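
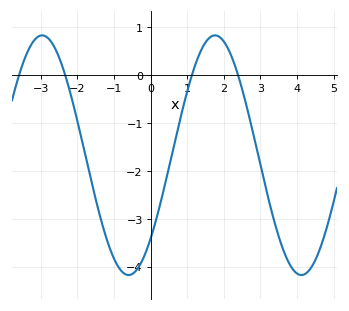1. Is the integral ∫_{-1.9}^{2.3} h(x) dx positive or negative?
negative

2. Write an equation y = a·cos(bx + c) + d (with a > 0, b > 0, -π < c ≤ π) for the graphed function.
y = 2.5cos(1.33x - 2.34) - 1.67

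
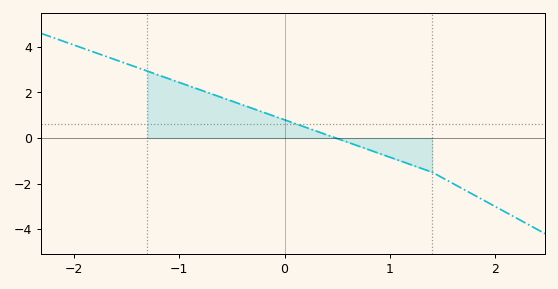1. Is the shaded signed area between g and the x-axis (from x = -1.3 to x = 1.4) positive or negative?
positive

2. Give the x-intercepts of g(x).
0.5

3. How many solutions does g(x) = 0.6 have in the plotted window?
1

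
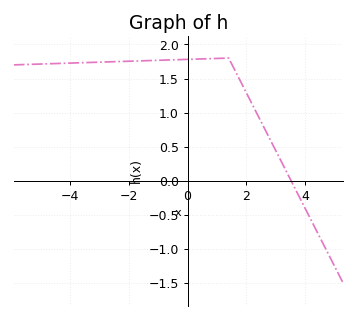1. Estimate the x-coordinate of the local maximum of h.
1.4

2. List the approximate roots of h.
3.6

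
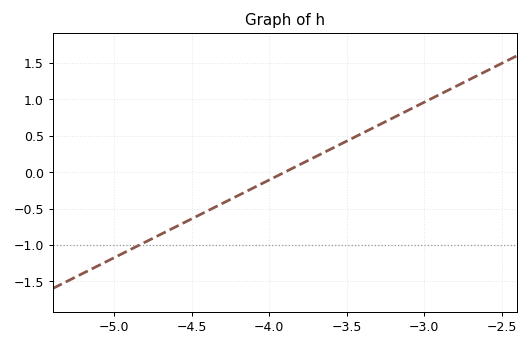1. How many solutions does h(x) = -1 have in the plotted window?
1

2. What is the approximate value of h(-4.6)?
-0.75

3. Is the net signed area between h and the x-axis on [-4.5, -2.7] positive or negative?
positive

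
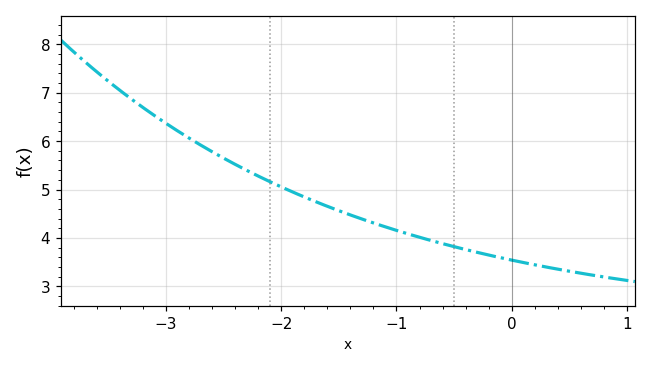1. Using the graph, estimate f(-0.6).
3.88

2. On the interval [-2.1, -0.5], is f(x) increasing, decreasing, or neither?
decreasing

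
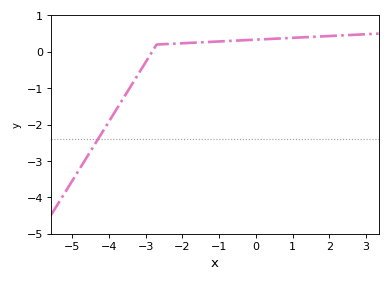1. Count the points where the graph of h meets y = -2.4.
1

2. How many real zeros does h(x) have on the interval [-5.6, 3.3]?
1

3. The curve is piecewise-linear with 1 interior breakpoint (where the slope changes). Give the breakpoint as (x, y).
(-2.7, 0.2)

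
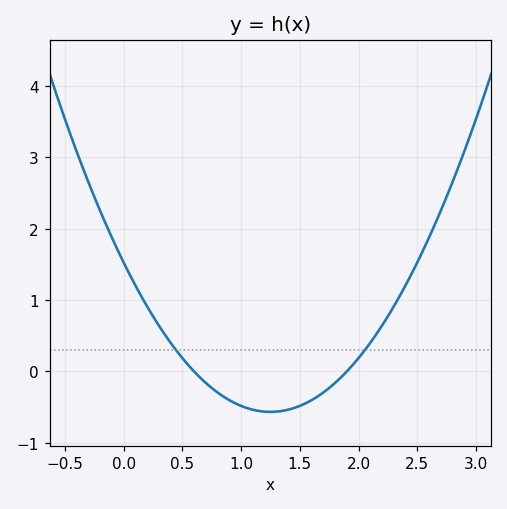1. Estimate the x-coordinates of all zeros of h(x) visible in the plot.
0.6, 1.9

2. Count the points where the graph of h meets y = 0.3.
2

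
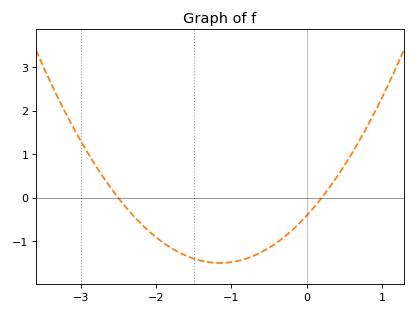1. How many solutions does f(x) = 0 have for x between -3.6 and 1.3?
2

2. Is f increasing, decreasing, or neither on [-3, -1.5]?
decreasing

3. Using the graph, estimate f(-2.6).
0.23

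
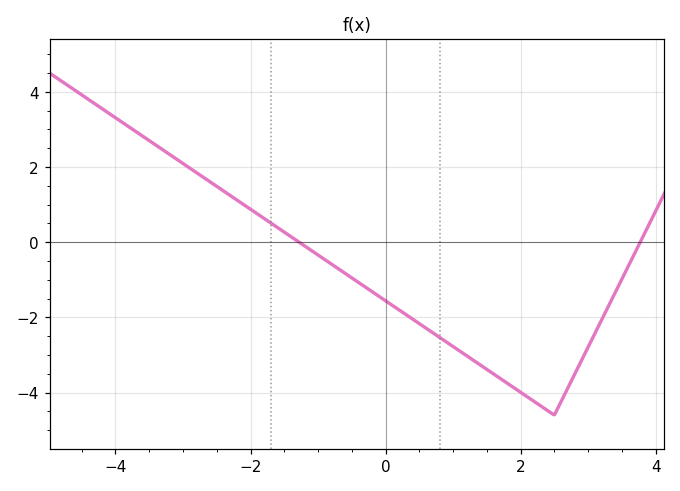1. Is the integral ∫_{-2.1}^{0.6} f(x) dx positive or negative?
negative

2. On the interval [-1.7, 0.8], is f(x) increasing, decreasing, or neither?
decreasing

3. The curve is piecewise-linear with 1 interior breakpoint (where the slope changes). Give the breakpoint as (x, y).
(2.5, -4.6)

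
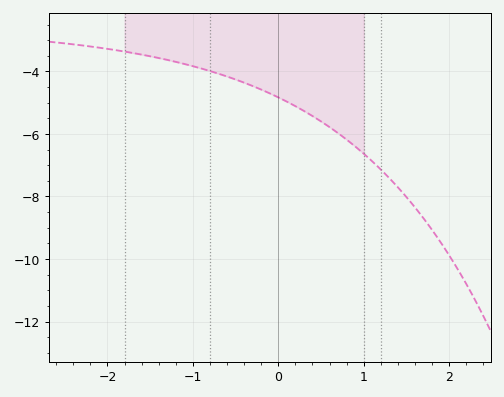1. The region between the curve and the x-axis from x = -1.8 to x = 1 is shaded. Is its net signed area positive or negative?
negative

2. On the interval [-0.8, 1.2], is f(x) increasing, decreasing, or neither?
decreasing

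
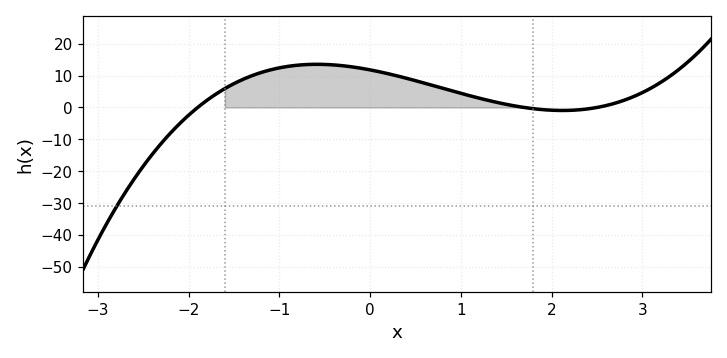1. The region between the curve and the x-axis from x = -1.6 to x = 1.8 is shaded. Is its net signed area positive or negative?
positive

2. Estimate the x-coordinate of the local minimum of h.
2.12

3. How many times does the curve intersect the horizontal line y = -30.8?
1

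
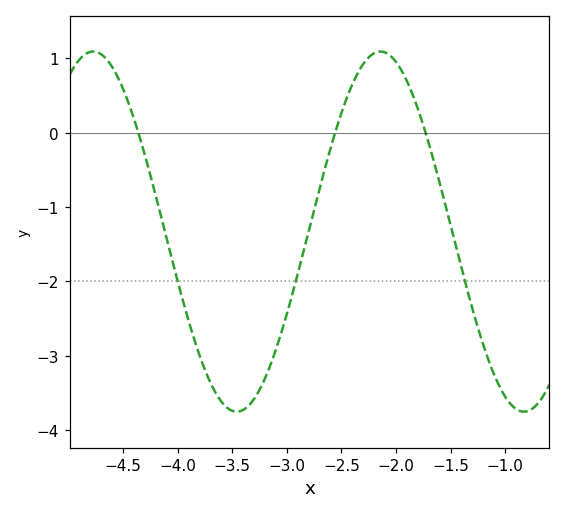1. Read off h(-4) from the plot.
-1.99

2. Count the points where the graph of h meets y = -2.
3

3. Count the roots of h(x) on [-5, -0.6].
3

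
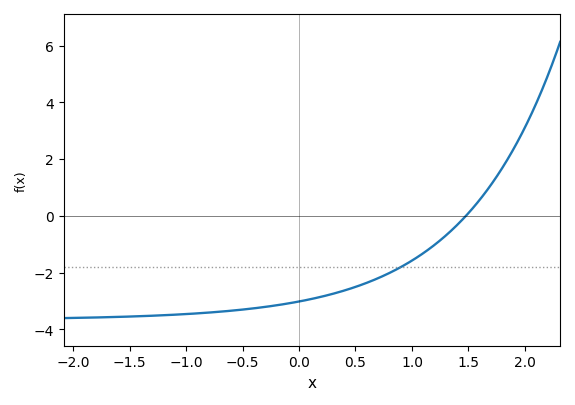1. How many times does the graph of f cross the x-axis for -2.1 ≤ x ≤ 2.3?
1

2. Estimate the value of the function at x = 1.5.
0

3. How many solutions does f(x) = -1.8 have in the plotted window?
1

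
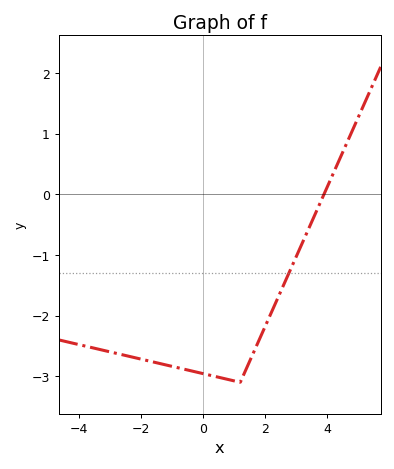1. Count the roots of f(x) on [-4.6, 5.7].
1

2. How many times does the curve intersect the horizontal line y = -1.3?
1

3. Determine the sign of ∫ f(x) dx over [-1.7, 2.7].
negative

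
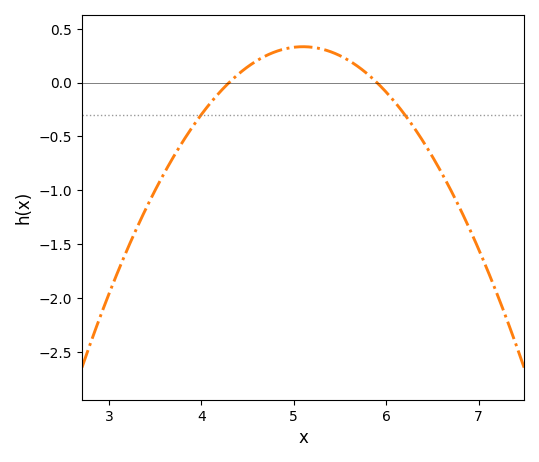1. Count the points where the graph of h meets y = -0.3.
2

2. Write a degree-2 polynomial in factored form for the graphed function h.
y = -0.52(x - 4.3)(x - 5.9)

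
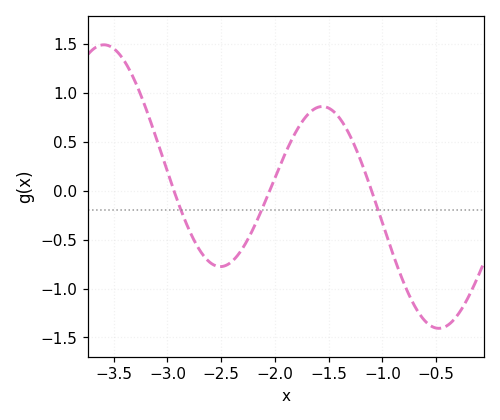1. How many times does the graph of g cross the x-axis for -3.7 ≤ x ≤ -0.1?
3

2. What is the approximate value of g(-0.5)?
-1.4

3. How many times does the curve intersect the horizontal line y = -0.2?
3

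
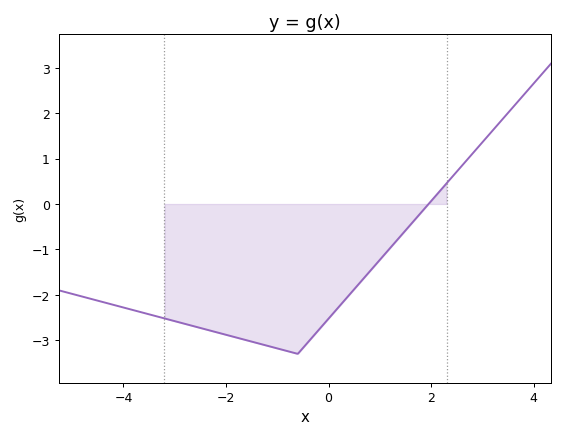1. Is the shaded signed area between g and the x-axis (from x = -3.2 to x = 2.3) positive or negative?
negative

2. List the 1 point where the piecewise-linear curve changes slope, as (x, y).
(-0.6, -3.3)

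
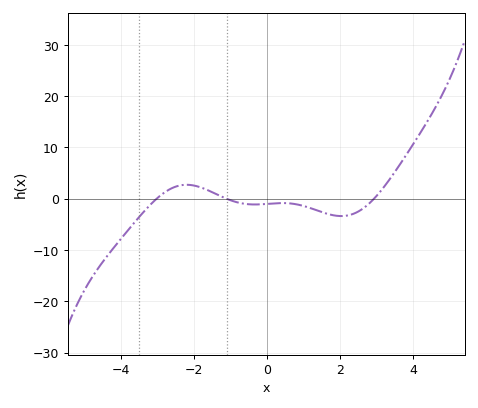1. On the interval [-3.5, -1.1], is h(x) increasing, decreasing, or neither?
neither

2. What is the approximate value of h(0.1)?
-1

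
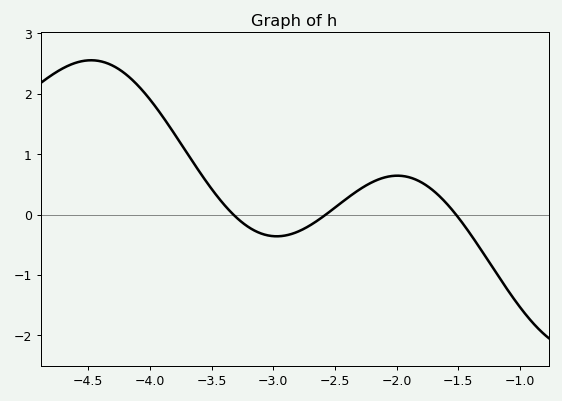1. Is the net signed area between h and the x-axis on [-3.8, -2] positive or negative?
positive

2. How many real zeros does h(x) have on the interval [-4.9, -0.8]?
3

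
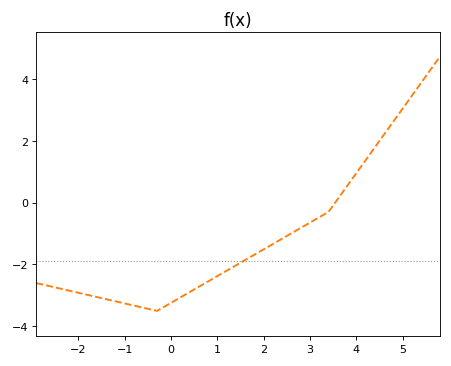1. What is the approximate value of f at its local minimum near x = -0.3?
-3.5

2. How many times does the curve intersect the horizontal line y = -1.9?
1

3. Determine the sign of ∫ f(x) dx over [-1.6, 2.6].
negative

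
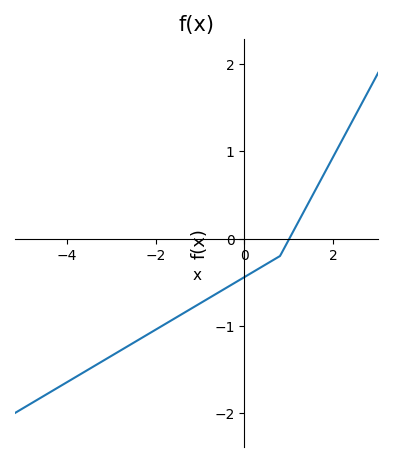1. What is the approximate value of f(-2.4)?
-1.2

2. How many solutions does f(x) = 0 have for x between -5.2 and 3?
1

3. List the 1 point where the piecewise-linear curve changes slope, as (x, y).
(0.8, -0.2)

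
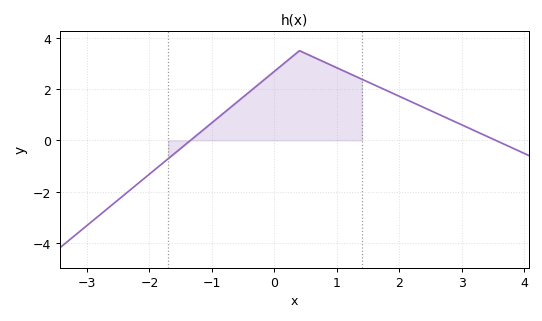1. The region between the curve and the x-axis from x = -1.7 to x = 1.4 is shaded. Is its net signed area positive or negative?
positive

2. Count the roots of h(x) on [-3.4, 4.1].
2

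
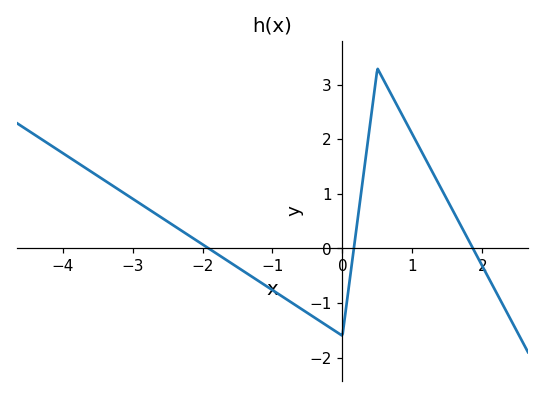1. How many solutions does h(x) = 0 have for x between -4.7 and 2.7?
3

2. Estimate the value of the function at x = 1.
2.09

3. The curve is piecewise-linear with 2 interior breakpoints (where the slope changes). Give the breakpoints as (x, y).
(0, -1.6); (0.5, 3.3)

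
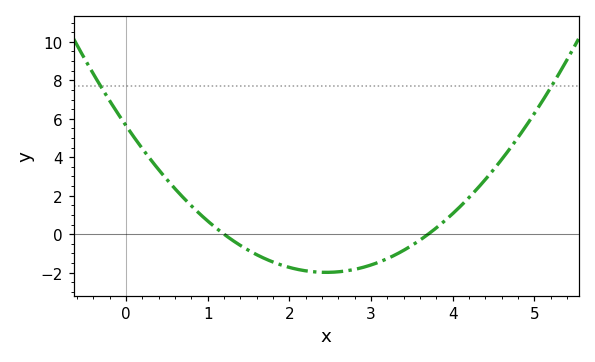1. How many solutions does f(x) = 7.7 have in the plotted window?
2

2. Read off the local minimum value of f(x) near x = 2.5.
-1.98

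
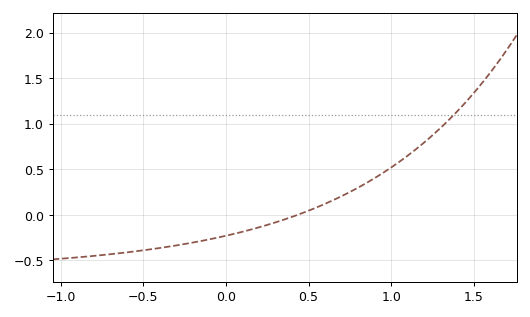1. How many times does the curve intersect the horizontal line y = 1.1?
1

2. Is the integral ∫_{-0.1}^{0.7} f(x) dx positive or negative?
negative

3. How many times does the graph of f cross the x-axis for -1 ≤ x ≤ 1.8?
1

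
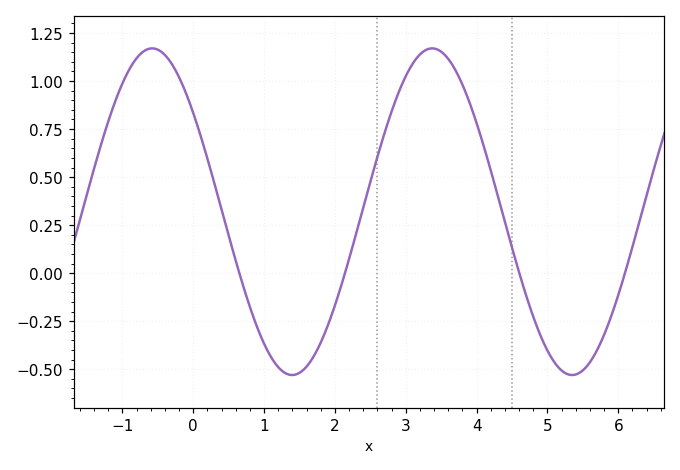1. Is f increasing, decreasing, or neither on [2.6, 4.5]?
neither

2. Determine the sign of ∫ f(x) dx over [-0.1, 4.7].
positive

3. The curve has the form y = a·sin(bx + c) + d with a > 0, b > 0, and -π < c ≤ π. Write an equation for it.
y = 0.85sin(1.6x + 2.5) + 0.32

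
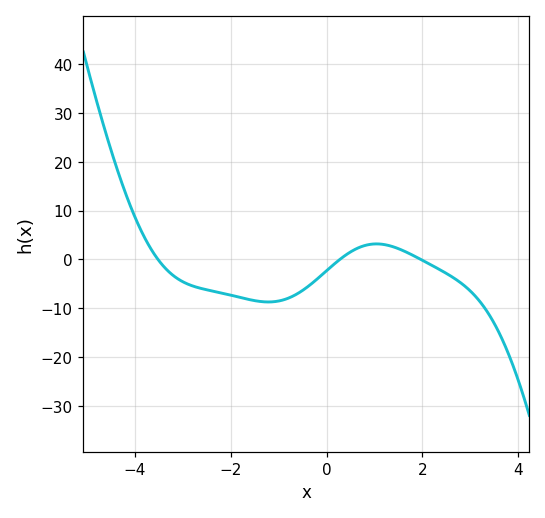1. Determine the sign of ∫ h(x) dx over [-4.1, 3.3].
negative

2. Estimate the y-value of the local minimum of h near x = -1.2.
-9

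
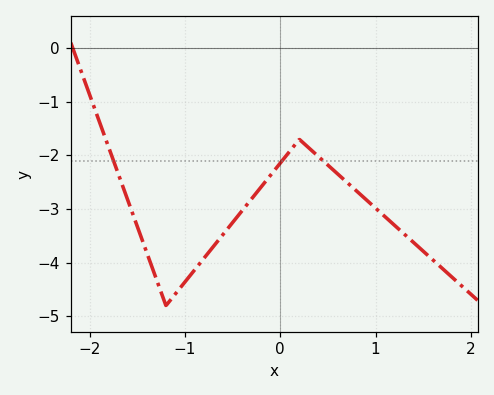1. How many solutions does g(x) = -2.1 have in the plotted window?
3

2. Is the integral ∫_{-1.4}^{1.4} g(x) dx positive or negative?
negative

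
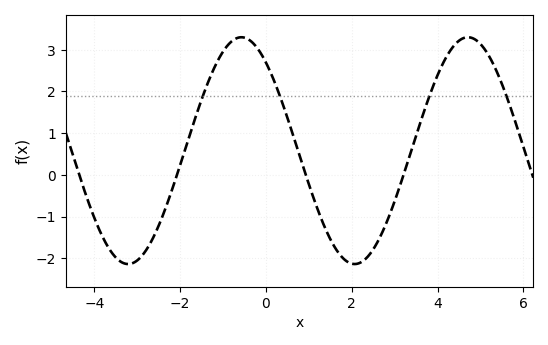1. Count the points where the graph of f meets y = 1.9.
4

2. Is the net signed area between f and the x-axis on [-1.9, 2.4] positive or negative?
positive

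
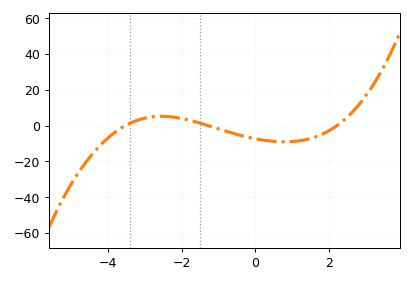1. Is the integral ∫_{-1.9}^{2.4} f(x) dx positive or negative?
negative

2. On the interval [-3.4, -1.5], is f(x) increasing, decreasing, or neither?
neither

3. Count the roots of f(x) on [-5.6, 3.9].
3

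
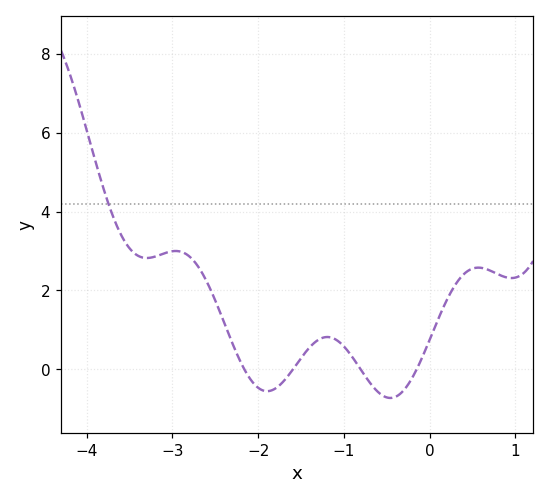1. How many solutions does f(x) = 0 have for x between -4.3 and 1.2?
4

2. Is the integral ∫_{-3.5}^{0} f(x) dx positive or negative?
positive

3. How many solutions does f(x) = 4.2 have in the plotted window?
1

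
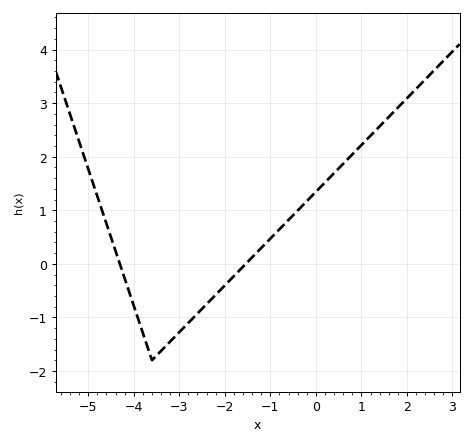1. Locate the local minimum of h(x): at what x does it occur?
-3.6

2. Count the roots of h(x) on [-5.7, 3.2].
2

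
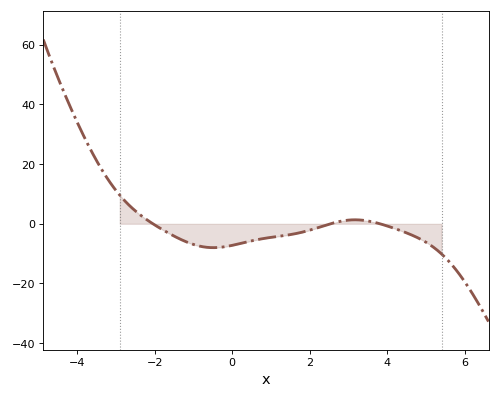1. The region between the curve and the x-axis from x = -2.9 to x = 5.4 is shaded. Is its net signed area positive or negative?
negative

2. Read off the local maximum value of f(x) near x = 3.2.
1.33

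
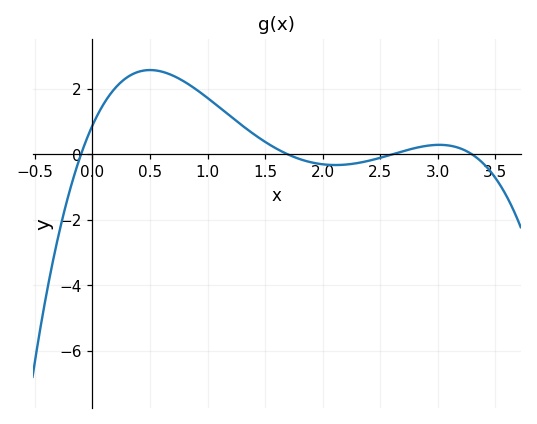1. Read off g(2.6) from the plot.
0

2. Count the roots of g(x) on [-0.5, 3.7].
4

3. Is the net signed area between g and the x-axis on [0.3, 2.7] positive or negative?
positive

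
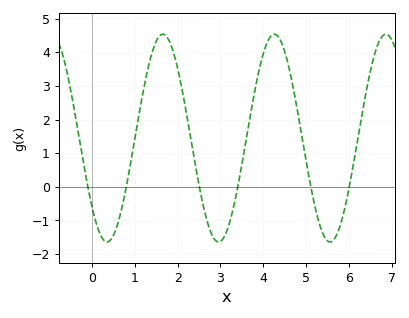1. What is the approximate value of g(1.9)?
4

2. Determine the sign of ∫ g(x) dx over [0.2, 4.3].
positive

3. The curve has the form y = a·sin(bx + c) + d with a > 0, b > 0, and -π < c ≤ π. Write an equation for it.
y = 3.09sin(2.4x - 2.4) + 1.45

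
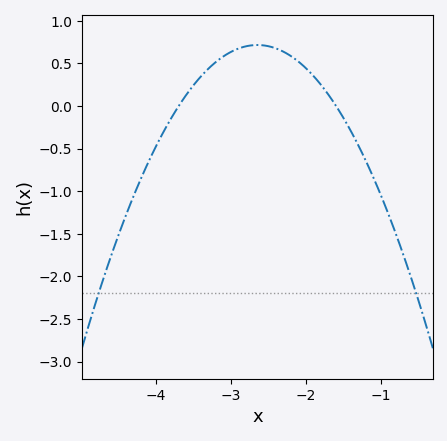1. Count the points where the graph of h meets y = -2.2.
2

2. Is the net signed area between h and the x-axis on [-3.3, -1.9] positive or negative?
positive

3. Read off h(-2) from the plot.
0.45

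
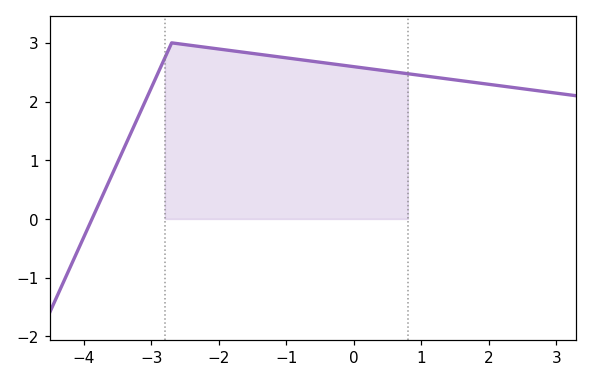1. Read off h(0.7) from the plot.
2.5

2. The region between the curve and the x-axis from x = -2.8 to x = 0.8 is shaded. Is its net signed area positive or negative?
positive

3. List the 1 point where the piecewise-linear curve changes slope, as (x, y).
(-2.7, 3)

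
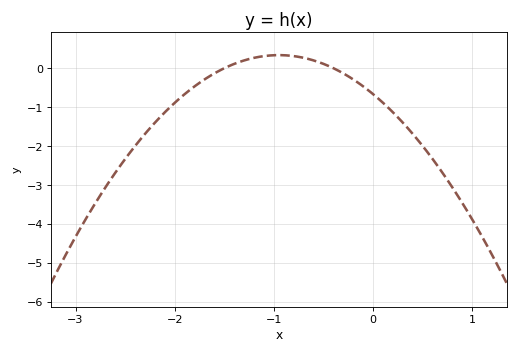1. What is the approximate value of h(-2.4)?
-2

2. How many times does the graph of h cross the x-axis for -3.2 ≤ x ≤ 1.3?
2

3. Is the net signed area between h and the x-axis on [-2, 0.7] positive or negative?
negative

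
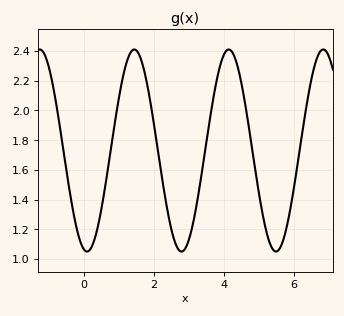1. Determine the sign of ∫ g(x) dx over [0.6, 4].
positive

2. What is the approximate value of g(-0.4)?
1.45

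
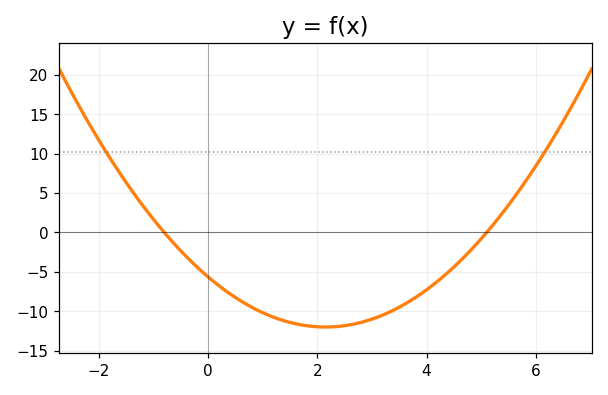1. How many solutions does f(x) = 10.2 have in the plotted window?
2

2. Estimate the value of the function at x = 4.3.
-5.63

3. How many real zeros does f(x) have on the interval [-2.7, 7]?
2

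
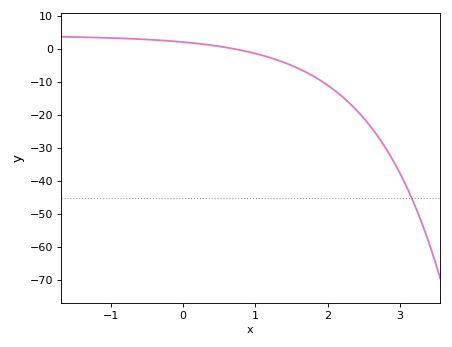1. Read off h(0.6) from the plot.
0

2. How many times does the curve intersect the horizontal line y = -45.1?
1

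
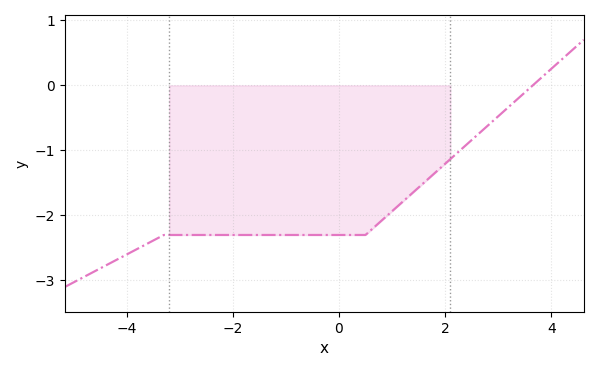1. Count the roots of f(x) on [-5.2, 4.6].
1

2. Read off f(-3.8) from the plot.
-2.5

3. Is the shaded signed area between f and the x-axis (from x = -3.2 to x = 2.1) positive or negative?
negative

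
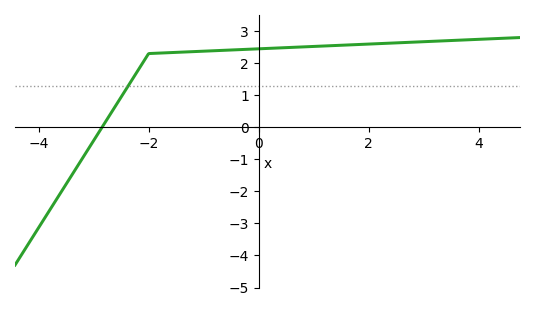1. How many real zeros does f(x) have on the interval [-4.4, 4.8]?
1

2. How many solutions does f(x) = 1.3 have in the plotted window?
1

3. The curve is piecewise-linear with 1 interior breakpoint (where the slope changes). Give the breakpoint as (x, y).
(-2, 2.3)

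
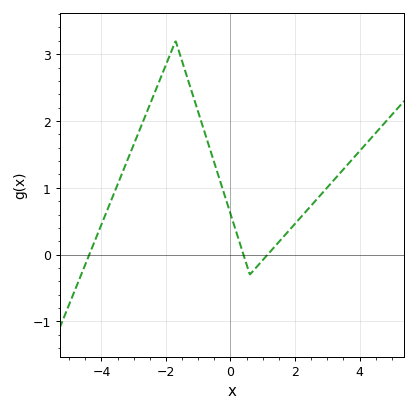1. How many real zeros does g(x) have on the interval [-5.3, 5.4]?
3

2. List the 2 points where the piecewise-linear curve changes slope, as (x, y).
(-1.7, 3.2); (0.6, -0.3)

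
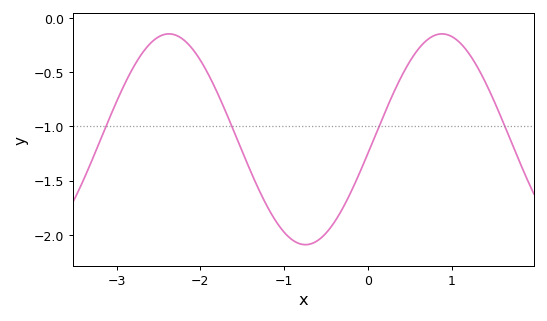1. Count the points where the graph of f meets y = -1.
4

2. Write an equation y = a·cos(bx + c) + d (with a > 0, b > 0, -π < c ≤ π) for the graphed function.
y = 0.97cos(1.93x - 1.7) - 1.12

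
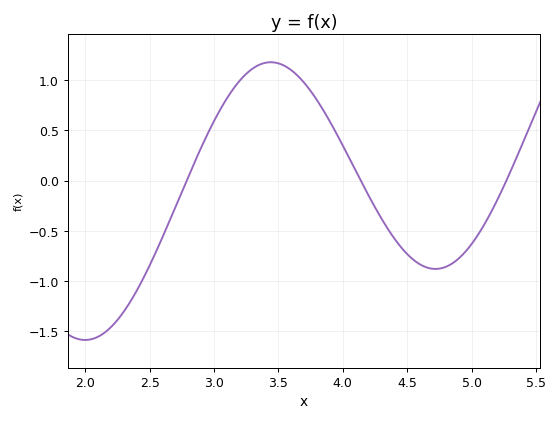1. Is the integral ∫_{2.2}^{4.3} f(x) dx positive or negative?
positive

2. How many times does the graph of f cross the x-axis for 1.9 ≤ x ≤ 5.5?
3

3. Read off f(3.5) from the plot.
1.15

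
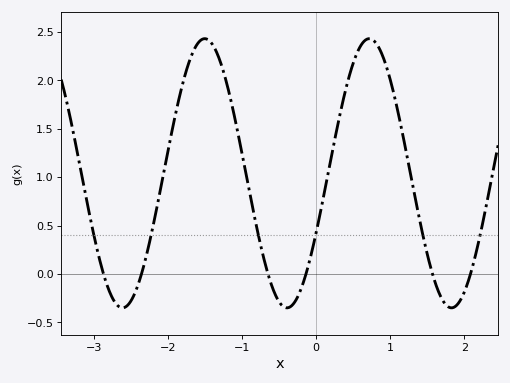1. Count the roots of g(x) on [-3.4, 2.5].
6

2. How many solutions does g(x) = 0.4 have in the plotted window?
6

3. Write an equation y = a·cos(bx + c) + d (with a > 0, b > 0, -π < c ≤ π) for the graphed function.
y = 1.39cos(2.83x - 2.03) + 1.04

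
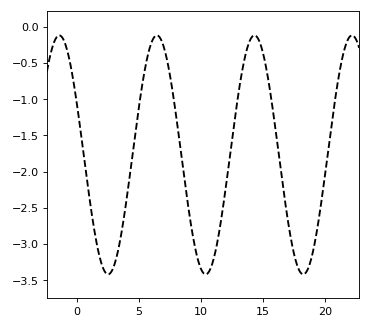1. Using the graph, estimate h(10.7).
-3.36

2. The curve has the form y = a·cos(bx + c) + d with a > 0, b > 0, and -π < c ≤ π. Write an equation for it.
y = 1.65cos(0.8x + 1.13) - 1.77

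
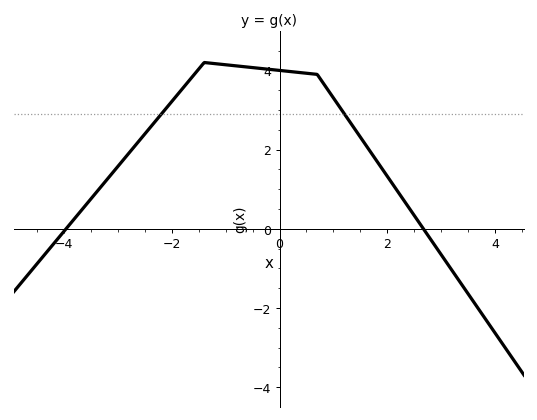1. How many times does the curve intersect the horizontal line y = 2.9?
2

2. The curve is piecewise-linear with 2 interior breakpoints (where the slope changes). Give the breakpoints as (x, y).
(-1.4, 4.2); (0.7, 3.9)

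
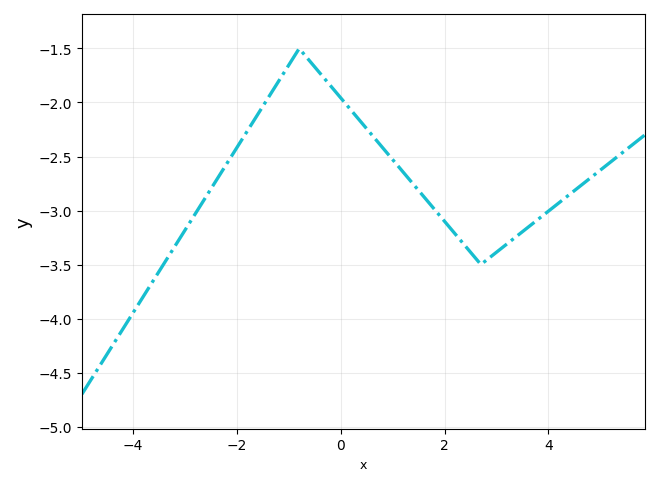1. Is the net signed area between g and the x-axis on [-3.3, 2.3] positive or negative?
negative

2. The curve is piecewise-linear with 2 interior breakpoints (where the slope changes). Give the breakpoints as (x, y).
(-0.8, -1.5); (2.7, -3.5)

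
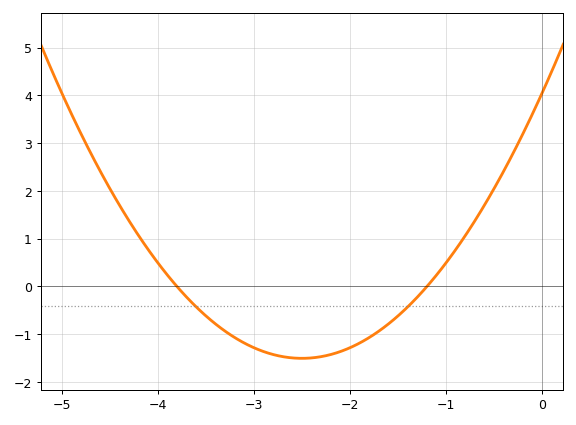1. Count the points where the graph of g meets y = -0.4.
2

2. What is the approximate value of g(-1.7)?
-0.935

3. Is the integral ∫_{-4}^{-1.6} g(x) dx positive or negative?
negative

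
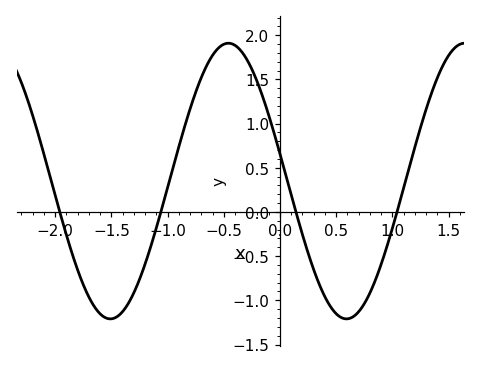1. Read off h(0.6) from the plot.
-1.2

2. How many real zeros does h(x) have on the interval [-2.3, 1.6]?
4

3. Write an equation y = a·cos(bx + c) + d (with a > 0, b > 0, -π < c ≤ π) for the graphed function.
y = 1.56cos(3x + 1.4) + 0.35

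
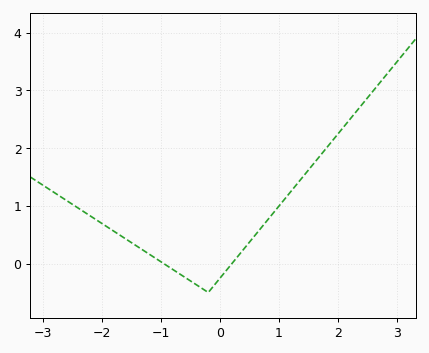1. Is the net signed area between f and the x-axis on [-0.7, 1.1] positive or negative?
positive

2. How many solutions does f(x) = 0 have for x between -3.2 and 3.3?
2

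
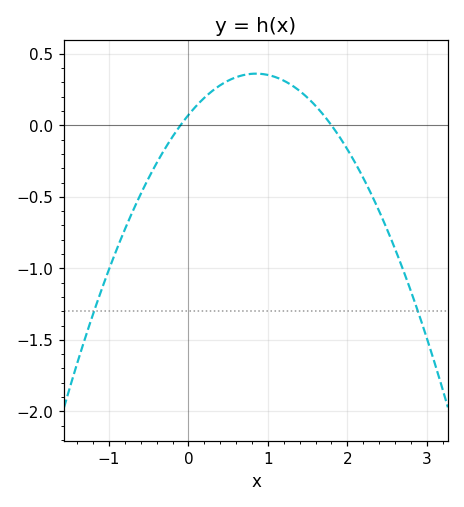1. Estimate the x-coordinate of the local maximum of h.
0.85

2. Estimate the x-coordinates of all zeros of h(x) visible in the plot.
-0.1, 1.8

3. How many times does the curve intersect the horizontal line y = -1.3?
2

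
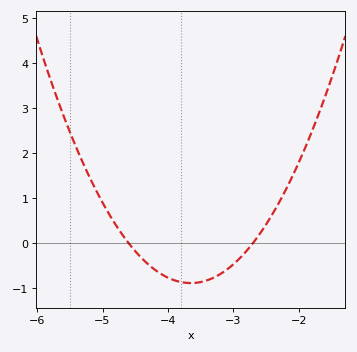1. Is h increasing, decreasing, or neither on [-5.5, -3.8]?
decreasing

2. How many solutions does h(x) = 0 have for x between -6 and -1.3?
2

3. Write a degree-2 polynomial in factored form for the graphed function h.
y = 0.98(x + 4.6)(x + 2.7)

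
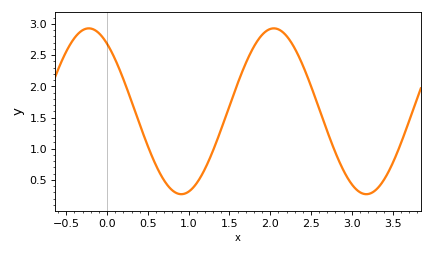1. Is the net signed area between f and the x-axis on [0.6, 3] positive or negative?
positive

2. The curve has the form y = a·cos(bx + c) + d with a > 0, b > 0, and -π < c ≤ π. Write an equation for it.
y = 1.33cos(2.77x + 0.622) + 1.6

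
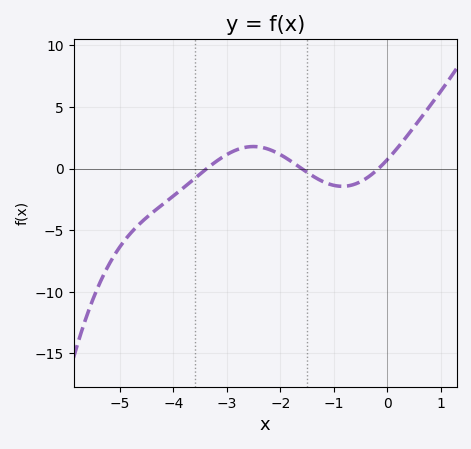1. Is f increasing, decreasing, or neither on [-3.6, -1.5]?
neither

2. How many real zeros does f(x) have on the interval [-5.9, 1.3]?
3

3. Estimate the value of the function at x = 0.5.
3.5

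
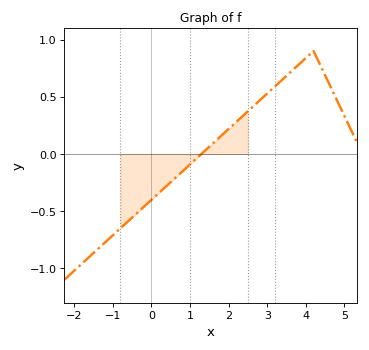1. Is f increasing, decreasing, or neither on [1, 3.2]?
increasing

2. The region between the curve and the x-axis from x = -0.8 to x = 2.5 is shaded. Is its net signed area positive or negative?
negative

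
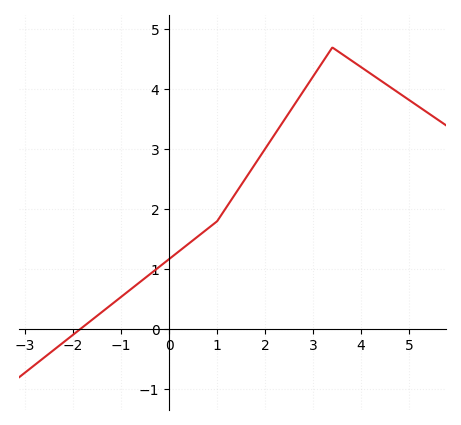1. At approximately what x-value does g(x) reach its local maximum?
3.4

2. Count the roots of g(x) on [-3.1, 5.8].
1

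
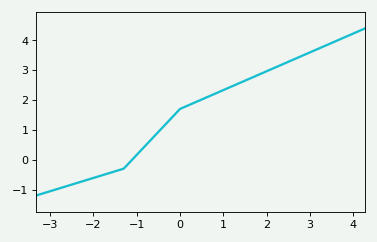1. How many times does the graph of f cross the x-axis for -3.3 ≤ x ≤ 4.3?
1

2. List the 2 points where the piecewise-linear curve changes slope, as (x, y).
(-1.3, -0.3); (0, 1.7)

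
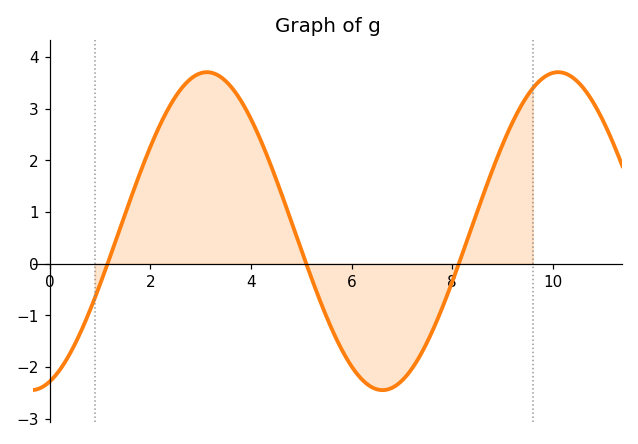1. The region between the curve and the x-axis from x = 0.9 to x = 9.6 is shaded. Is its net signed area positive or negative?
positive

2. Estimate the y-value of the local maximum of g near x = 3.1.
3.7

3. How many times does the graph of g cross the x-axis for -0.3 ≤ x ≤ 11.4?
3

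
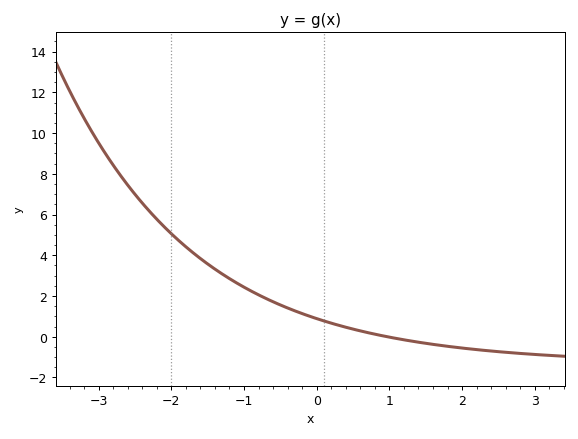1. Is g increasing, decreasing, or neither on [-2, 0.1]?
decreasing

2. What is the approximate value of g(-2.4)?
6.6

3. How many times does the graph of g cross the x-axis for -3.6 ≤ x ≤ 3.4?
1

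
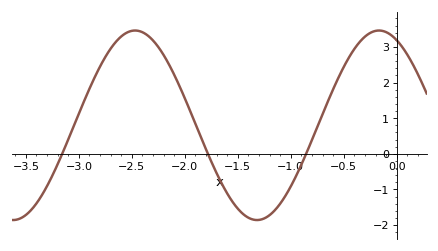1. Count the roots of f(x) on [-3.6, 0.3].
3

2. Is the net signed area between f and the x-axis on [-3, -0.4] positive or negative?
positive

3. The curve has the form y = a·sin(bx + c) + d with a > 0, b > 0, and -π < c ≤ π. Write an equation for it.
y = 2.66sin(2.7x + 2) + 0.8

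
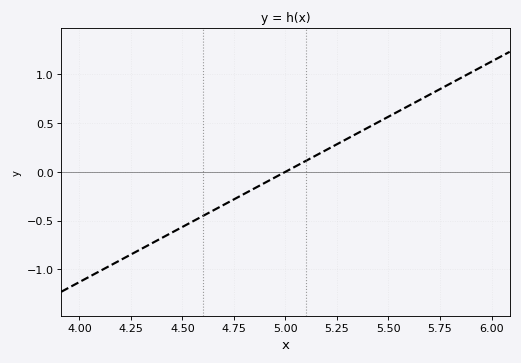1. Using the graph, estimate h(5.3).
0.339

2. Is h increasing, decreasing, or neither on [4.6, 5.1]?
increasing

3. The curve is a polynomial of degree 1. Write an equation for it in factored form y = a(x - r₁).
y = 1.13(x - 5)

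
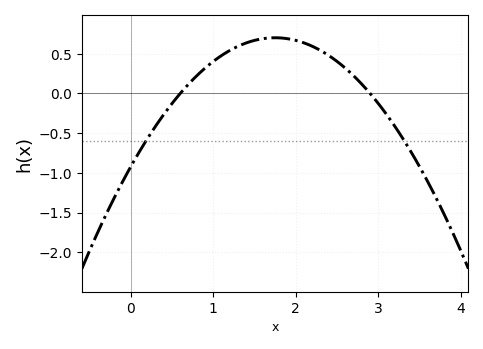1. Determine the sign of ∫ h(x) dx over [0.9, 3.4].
positive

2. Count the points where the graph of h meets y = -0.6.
2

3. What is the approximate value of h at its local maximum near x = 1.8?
0.701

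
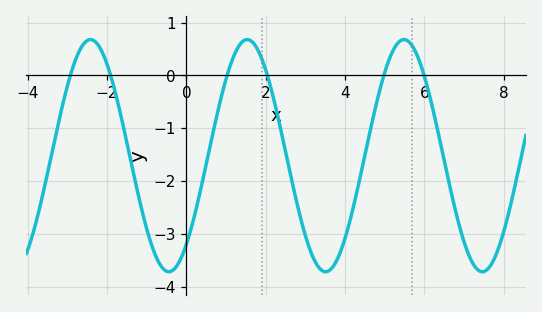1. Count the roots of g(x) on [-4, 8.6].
6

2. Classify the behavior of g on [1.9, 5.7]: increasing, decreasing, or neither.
neither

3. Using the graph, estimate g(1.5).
0.677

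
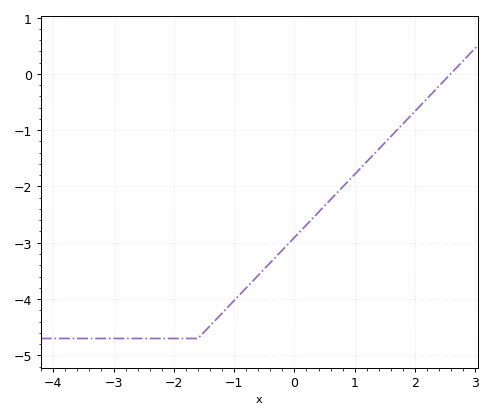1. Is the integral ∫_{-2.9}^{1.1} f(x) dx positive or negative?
negative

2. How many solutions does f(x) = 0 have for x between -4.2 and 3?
1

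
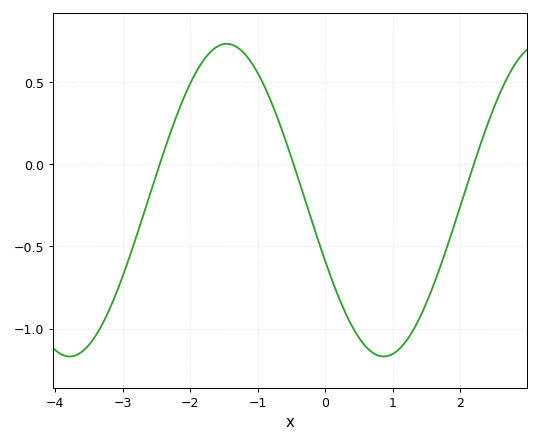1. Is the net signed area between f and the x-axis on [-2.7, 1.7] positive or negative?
negative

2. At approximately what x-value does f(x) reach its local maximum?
-1.46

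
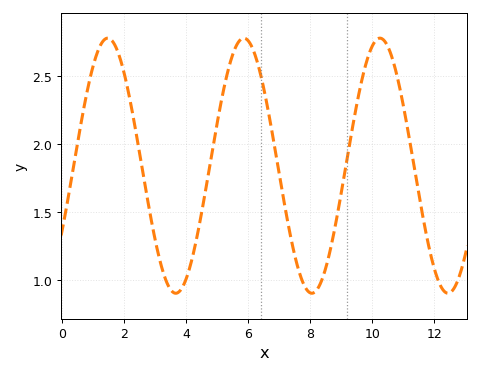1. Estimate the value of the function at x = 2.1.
2.4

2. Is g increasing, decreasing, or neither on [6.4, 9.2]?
neither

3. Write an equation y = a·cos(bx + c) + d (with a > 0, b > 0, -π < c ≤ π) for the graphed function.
y = 0.94cos(1.4x - 2.1) + 1.84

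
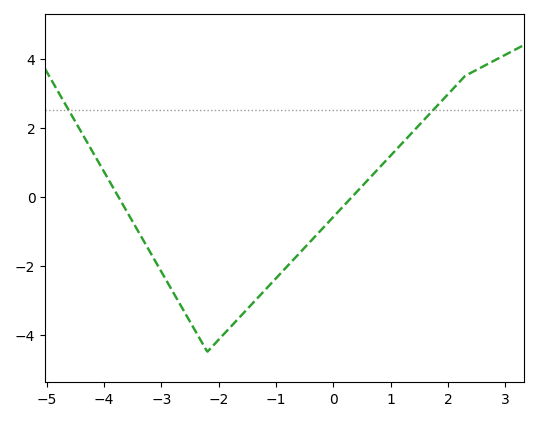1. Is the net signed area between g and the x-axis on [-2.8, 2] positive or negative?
negative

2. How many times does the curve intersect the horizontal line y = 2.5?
2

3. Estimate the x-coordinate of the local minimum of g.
-2.2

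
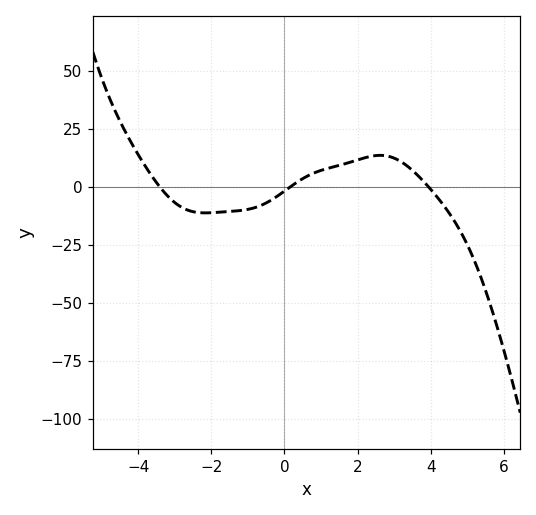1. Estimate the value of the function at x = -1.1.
-10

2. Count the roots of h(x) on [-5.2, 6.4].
3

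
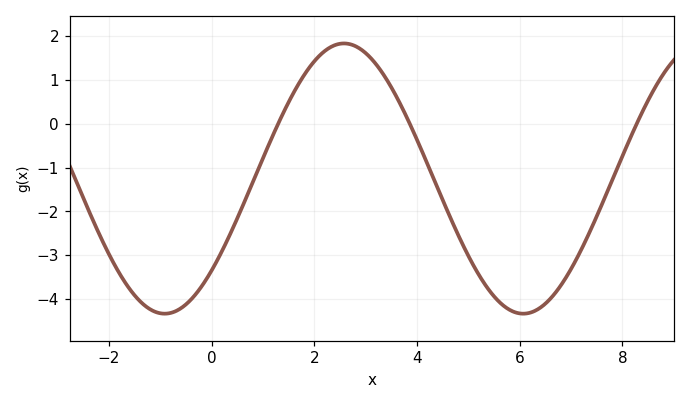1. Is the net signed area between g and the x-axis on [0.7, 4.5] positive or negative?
positive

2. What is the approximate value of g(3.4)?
1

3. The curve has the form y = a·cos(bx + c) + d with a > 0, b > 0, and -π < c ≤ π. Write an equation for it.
y = 3.08cos(0.9x - 2.3) - 1.25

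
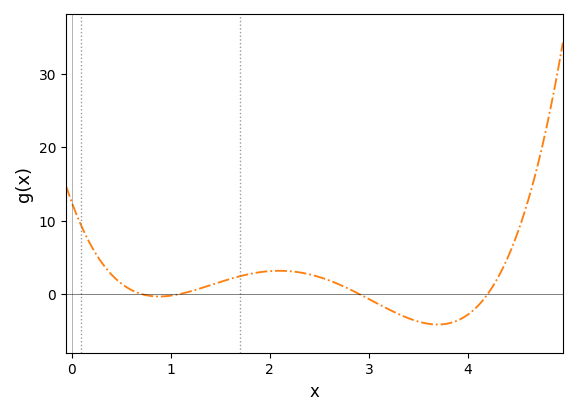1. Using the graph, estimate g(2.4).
3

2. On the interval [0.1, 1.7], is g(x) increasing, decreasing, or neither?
neither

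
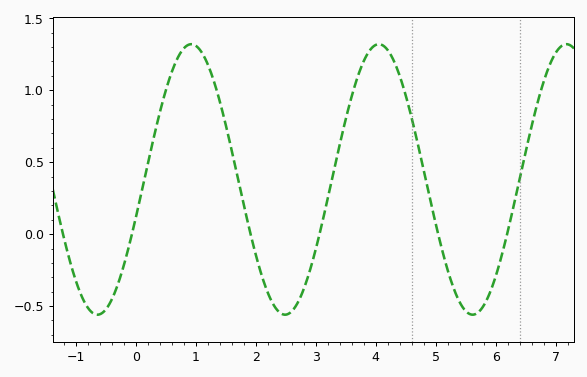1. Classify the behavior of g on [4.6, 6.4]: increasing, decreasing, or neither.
neither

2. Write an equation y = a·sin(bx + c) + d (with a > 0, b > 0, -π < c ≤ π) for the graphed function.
y = 0.94sin(2.01x - 0.292) + 0.38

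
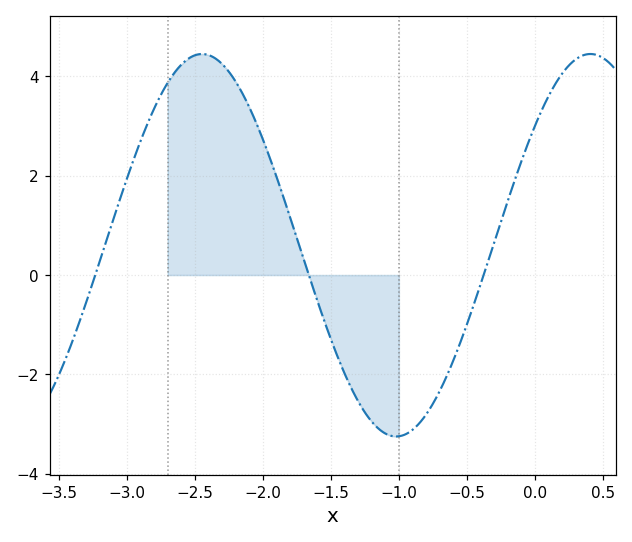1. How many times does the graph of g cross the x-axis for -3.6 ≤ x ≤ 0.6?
3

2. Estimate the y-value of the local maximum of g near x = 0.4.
4.45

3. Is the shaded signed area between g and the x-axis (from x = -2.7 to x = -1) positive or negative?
positive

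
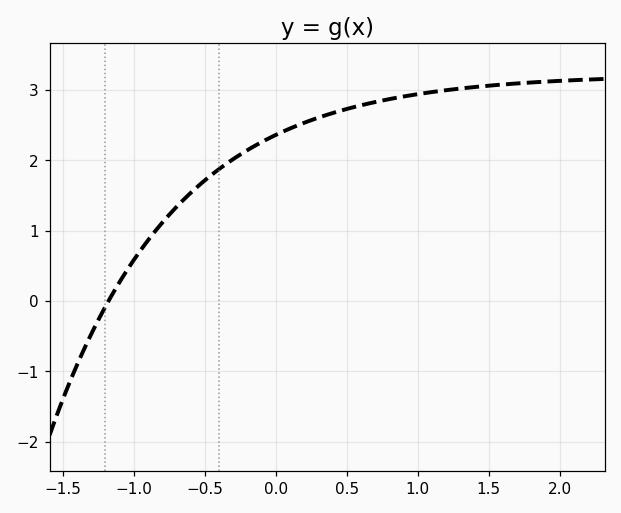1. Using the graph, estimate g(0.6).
2.8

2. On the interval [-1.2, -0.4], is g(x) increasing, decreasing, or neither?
increasing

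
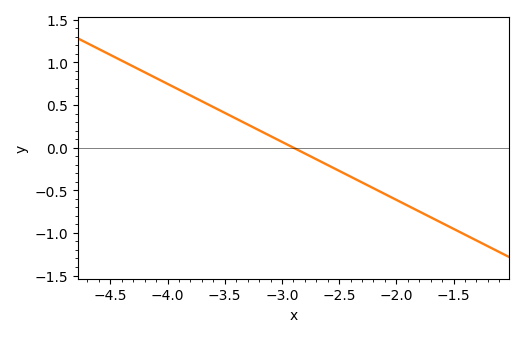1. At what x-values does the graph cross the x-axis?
-2.9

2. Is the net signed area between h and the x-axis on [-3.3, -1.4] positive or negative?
negative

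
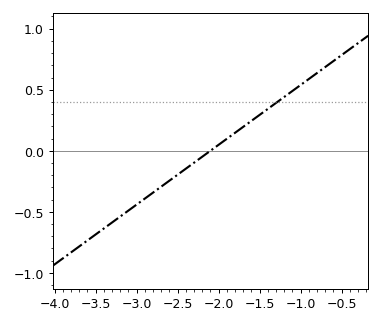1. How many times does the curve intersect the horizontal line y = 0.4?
1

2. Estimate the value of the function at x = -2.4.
-0.147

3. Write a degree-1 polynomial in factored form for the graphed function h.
y = 0.49(x + 2.1)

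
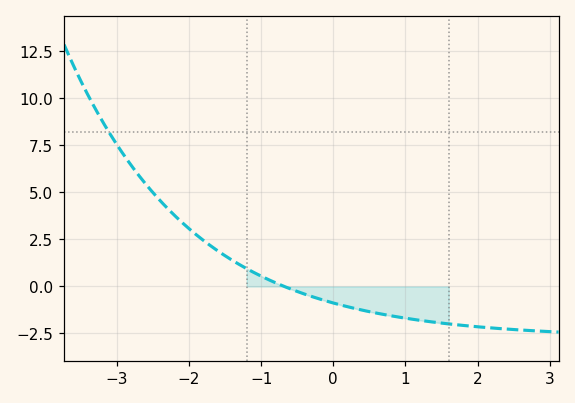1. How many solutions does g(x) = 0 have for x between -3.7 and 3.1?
1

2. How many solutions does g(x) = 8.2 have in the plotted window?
1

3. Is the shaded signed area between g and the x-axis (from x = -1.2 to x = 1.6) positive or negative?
negative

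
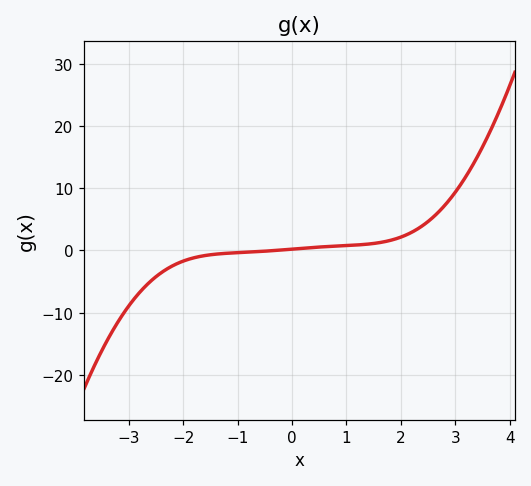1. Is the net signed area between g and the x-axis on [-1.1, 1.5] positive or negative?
positive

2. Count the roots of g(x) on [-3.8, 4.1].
1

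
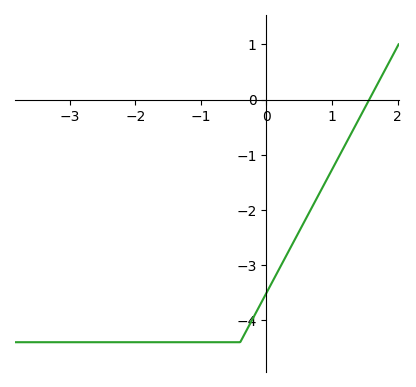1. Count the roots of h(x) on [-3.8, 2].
1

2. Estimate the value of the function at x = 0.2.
-3.06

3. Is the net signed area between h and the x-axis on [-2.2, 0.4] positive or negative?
negative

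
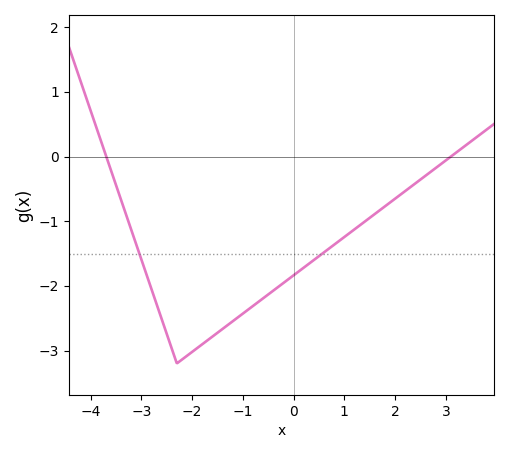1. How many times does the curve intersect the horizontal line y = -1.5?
2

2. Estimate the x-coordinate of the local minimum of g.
-2.3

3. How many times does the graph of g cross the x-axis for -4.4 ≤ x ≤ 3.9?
2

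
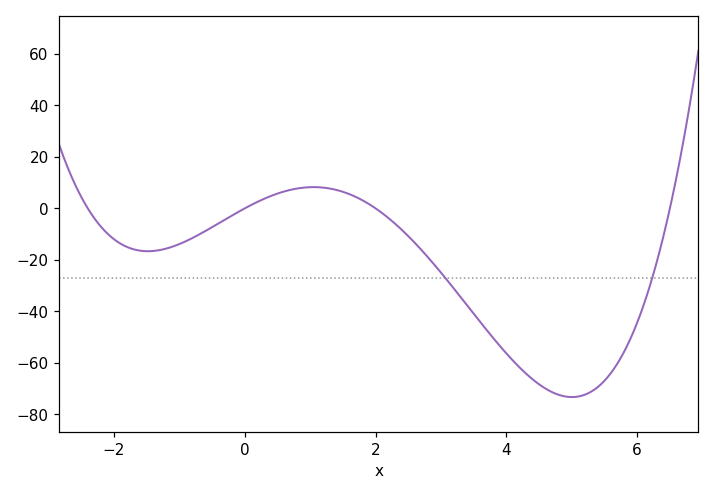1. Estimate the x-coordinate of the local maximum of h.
1.05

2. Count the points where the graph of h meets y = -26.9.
2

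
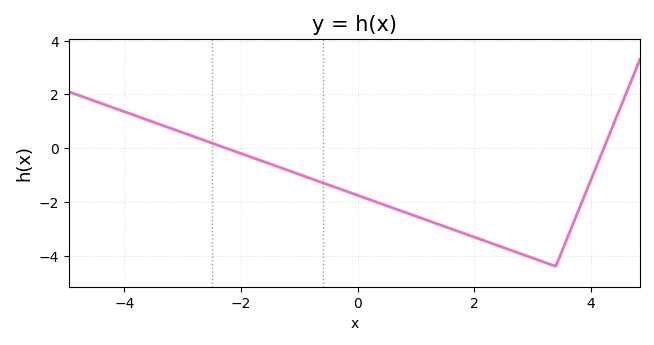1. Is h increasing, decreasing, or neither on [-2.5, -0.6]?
decreasing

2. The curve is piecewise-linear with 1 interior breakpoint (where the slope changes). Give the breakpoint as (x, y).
(3.4, -4.4)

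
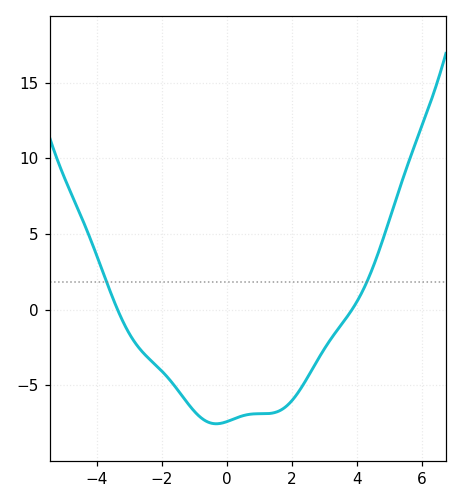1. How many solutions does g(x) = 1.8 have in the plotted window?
2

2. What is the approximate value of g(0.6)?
-7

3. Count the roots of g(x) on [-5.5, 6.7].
2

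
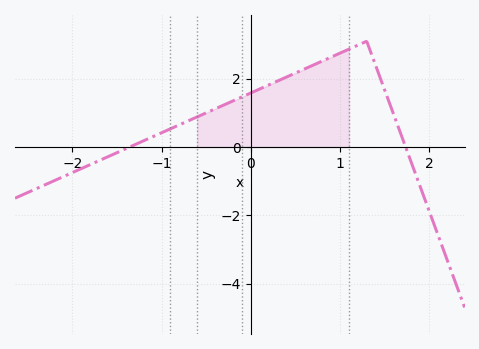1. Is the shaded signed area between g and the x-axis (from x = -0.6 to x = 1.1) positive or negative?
positive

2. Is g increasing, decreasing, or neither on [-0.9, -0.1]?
increasing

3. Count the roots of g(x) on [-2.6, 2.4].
2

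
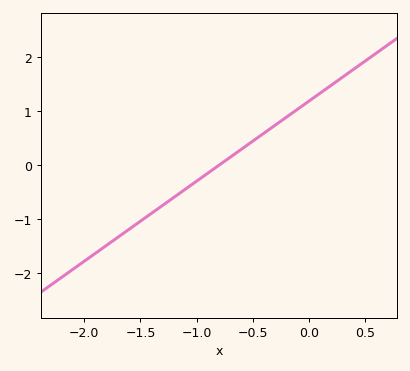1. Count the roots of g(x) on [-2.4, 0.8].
1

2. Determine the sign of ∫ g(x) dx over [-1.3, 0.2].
positive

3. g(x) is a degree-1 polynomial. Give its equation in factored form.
y = 1.48(x + 0.8)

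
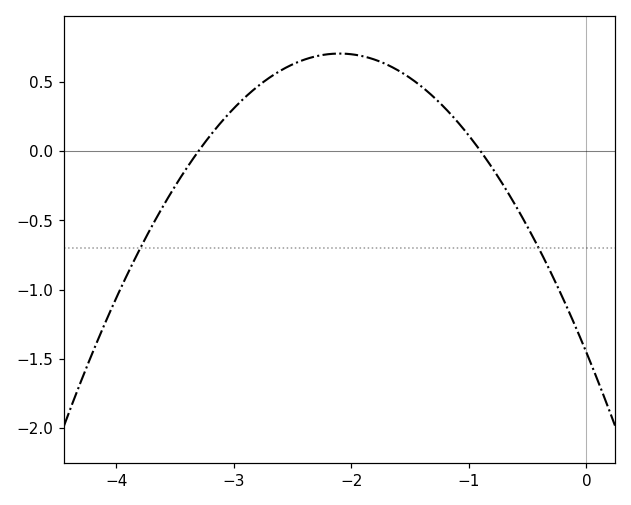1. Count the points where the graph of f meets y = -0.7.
2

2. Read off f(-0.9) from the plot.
0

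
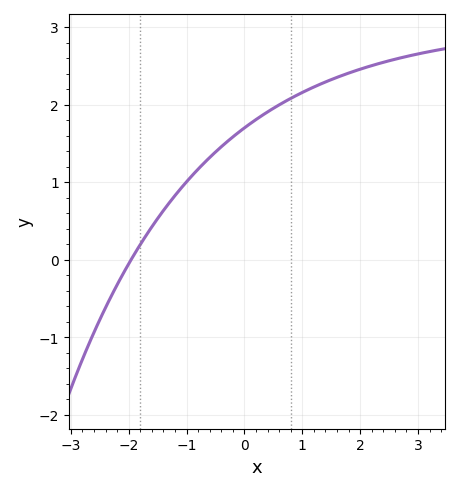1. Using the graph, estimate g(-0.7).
1.25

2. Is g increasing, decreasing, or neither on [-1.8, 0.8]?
increasing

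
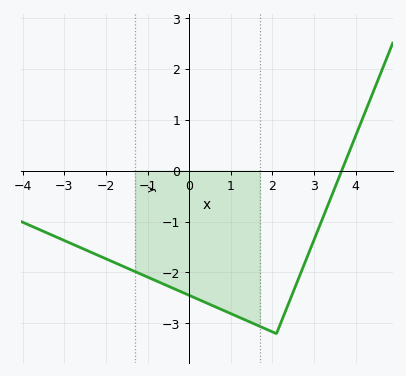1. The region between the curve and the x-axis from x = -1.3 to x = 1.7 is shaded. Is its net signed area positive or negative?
negative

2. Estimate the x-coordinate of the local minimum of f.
2.1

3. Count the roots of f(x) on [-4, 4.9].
1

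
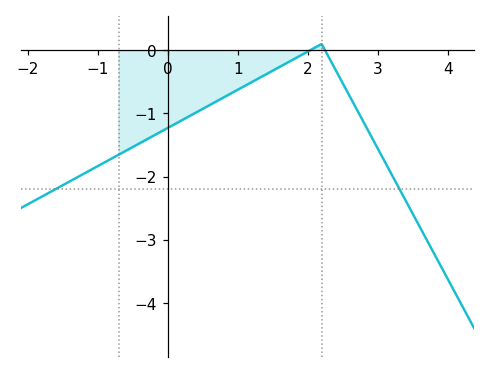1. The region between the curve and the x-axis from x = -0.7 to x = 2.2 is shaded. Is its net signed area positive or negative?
negative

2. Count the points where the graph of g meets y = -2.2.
2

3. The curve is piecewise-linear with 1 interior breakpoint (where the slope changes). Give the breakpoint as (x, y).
(2.2, 0.1)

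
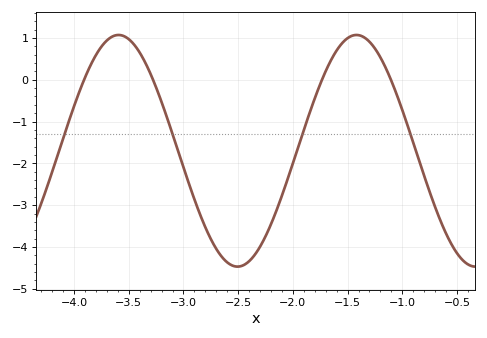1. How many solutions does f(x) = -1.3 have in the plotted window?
4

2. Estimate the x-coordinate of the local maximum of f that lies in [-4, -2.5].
-3.6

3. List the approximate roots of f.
-3.9, -3.3, -1.7, -1.1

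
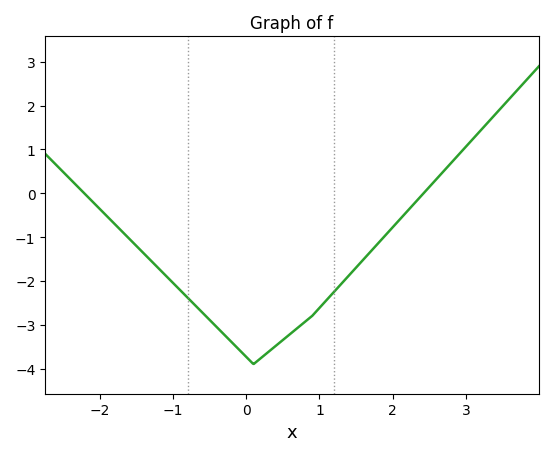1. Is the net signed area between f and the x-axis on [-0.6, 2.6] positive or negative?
negative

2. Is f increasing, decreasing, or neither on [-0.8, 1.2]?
neither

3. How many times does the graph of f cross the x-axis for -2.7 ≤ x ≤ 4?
2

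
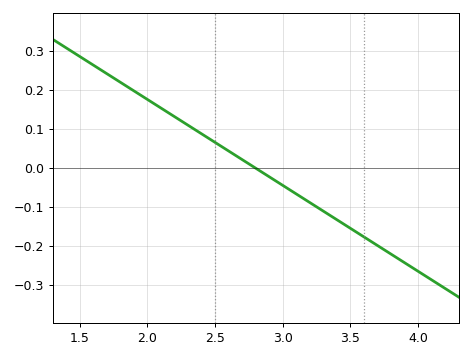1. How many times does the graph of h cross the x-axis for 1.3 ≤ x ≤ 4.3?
1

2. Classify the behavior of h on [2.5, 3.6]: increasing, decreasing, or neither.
decreasing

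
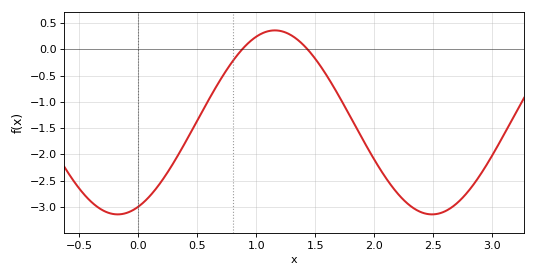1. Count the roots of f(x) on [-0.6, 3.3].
2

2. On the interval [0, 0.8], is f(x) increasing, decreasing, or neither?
increasing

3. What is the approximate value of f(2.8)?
-2.7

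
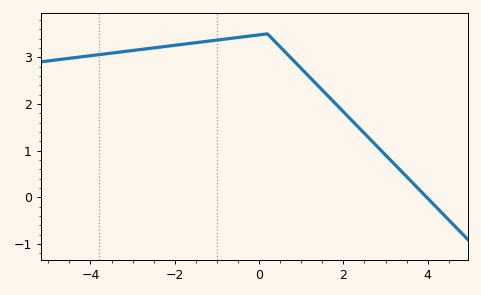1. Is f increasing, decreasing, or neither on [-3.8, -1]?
increasing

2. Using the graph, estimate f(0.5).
3.22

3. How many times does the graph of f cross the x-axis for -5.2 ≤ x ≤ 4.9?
1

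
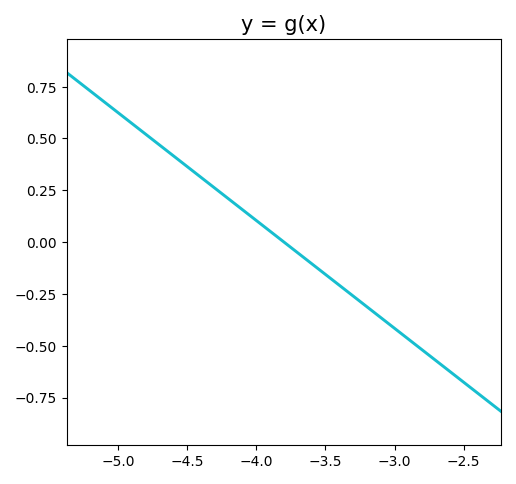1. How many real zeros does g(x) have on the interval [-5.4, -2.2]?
1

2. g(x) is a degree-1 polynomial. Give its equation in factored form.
y = -0.52(x + 3.8)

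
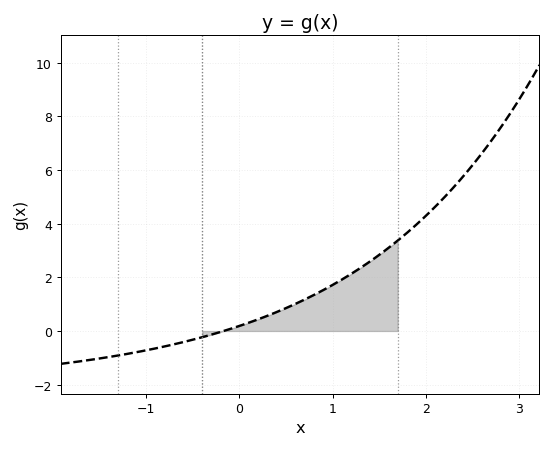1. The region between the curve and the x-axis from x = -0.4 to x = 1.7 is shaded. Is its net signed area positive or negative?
positive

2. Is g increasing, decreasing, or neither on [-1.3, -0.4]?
increasing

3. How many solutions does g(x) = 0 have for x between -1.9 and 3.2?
1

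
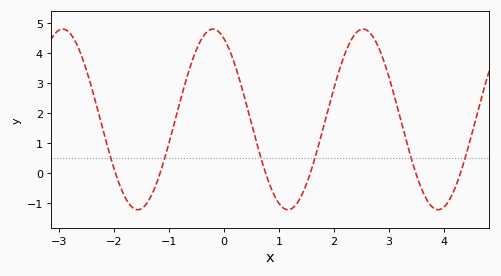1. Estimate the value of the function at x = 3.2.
1.88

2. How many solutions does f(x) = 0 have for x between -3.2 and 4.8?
6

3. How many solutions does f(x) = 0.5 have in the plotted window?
6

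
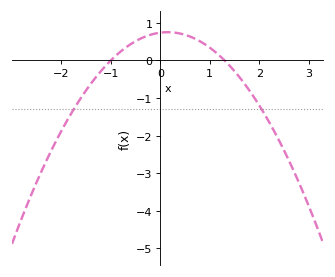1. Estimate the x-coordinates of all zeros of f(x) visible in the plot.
-1, 1.3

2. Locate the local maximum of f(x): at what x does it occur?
0.15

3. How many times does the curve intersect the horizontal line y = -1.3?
2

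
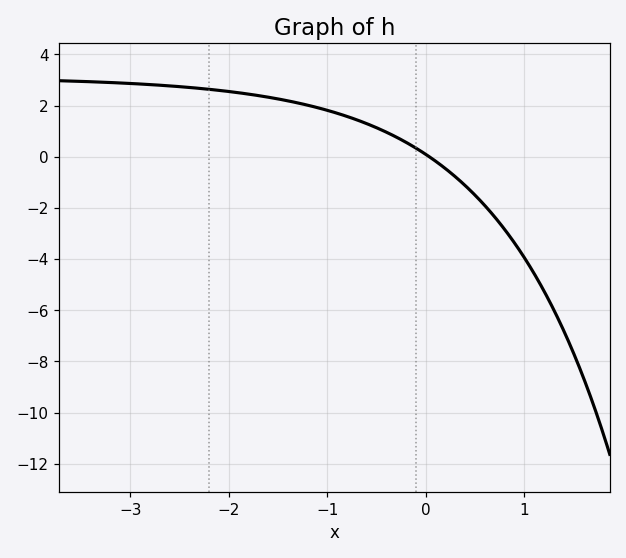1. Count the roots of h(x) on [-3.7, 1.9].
1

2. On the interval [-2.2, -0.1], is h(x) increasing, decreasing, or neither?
decreasing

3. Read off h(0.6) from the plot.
-1.9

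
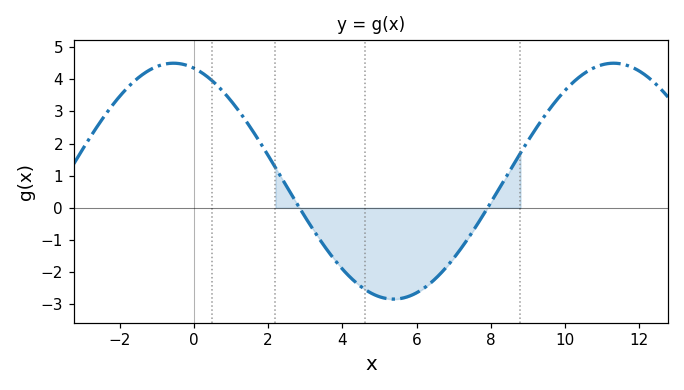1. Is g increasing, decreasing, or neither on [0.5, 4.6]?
decreasing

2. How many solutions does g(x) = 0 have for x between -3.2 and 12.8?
2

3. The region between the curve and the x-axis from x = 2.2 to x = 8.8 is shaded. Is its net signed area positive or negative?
negative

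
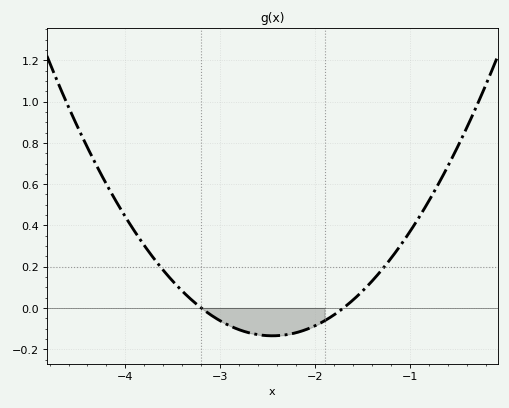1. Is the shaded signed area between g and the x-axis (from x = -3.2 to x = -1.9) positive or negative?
negative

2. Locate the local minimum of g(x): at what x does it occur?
-2.45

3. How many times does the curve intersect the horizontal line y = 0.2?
2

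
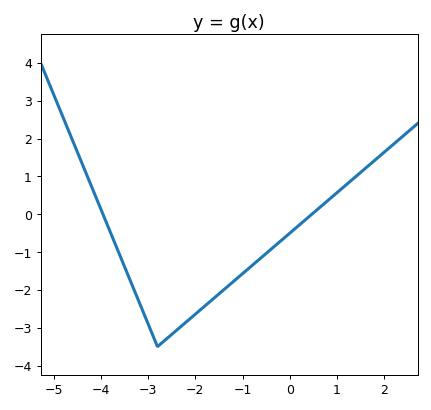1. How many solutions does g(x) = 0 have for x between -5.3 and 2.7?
2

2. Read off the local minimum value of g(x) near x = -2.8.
-3.5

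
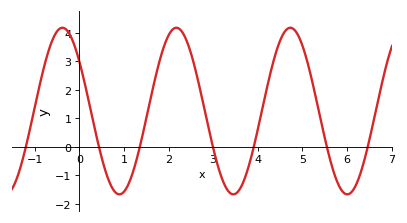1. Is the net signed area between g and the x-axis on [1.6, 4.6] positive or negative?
positive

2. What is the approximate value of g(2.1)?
4.12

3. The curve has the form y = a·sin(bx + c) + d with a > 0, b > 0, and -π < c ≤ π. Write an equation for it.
y = 2.92sin(2.46x + 2.5) + 1.25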